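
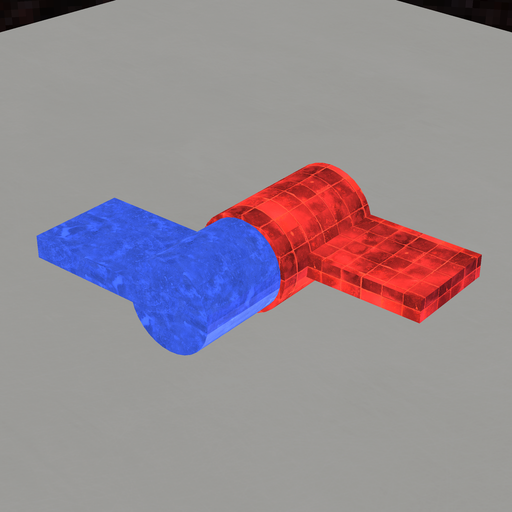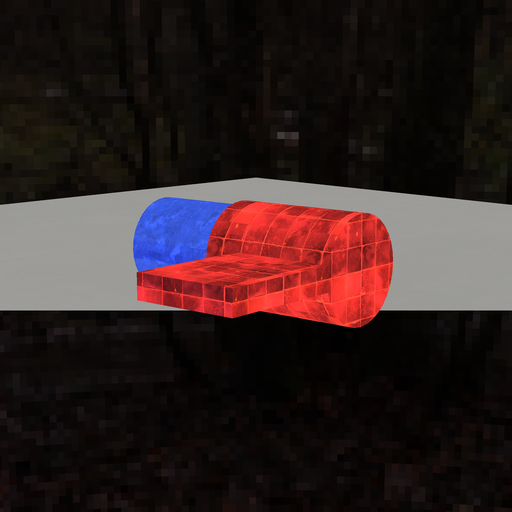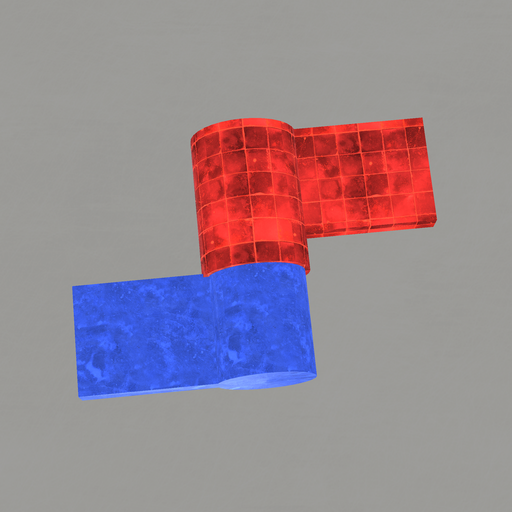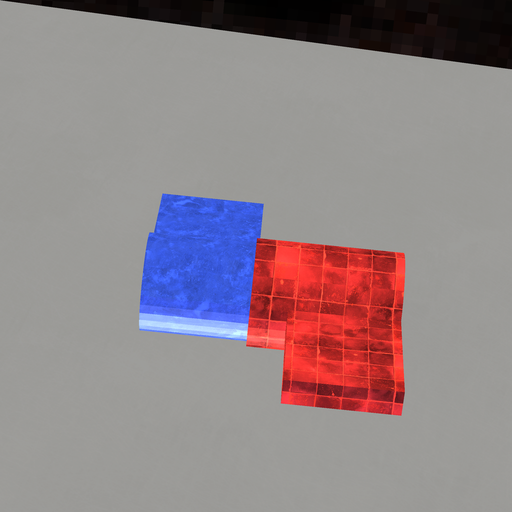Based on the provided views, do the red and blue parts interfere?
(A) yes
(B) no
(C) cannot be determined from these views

(A) yes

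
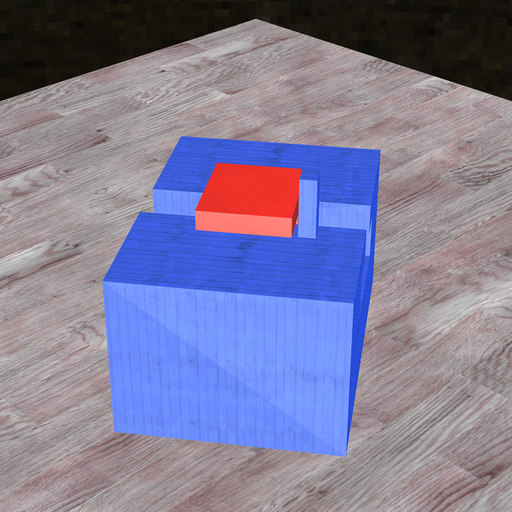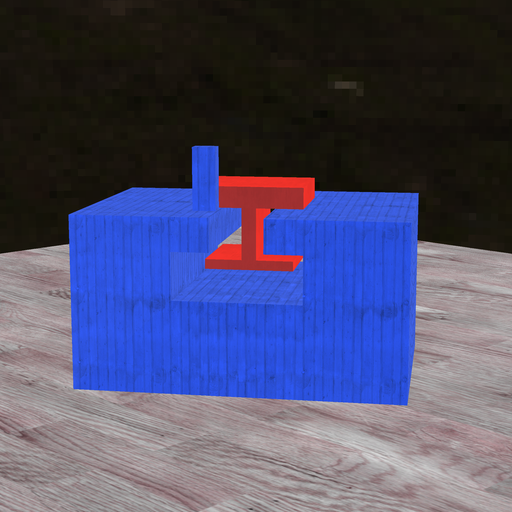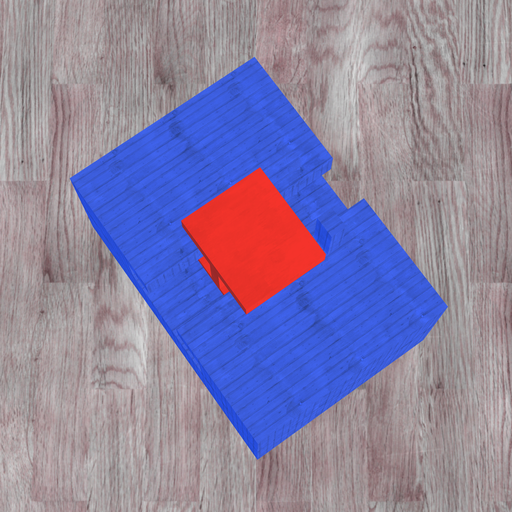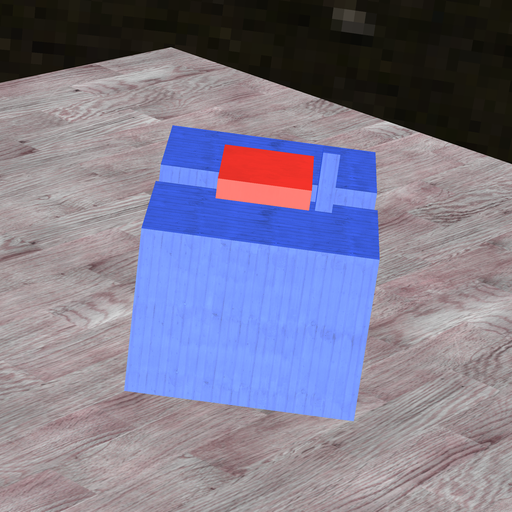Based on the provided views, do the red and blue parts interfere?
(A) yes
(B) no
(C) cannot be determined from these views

(B) no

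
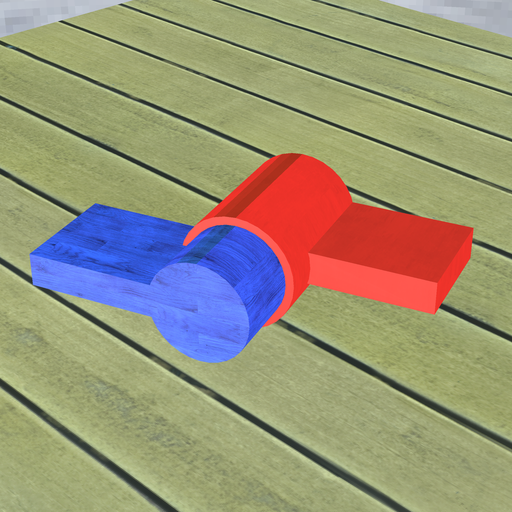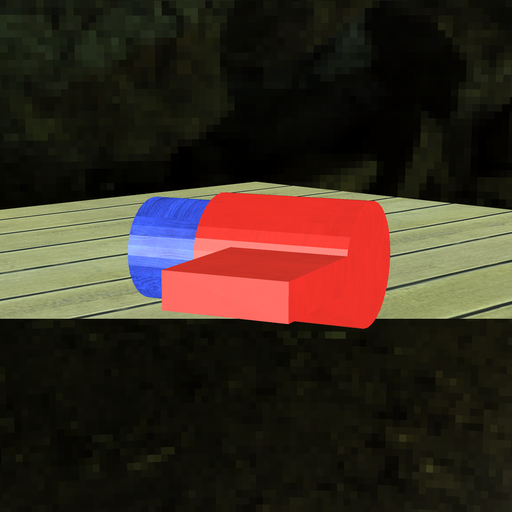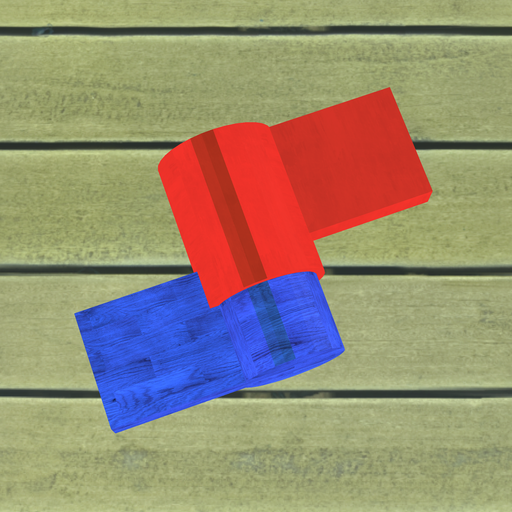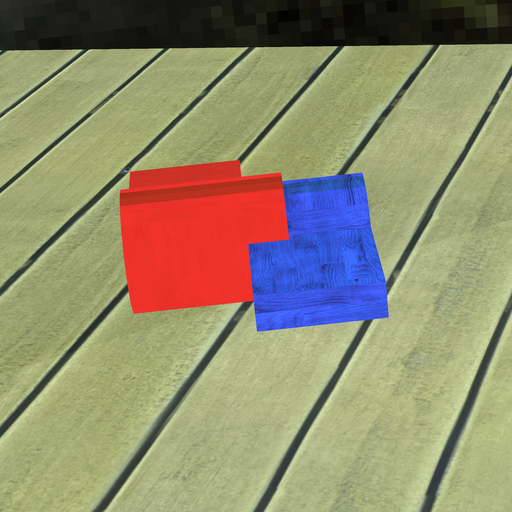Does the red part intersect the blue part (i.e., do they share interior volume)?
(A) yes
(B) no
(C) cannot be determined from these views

(A) yes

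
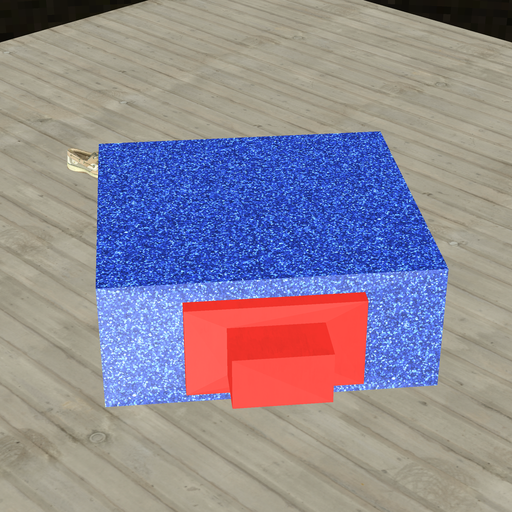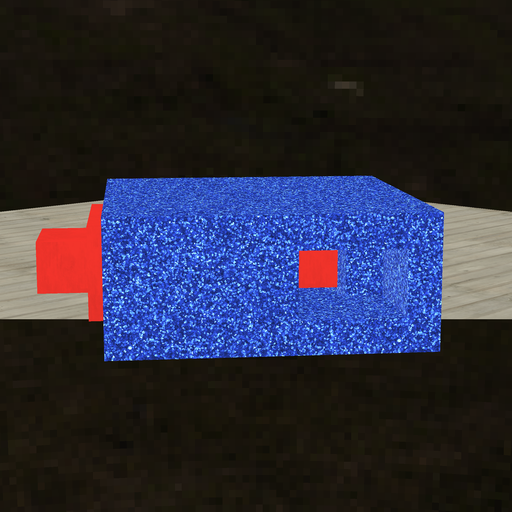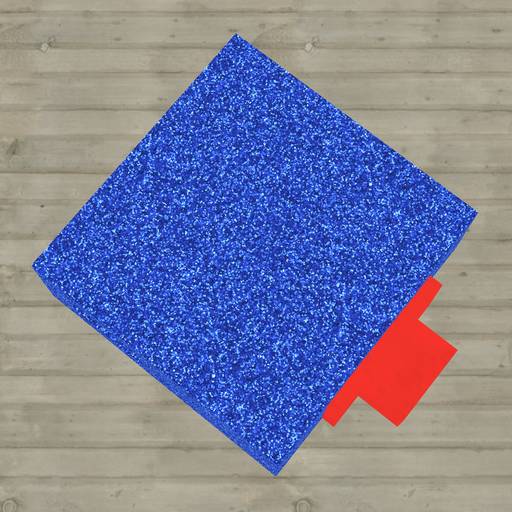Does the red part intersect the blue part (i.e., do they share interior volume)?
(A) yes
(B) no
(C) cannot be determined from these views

(C) cannot be determined from these views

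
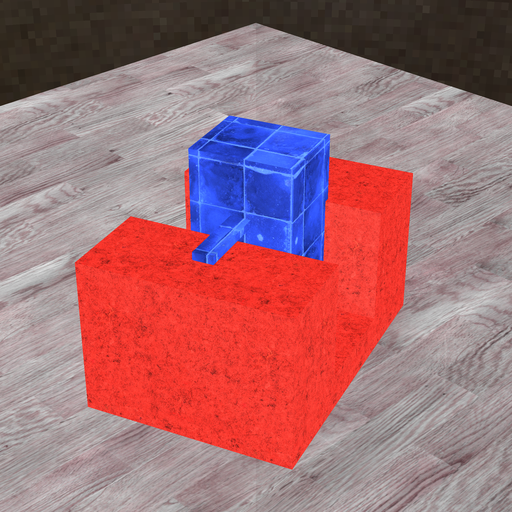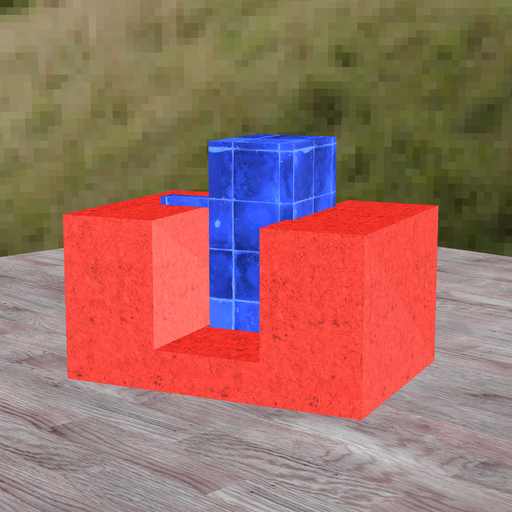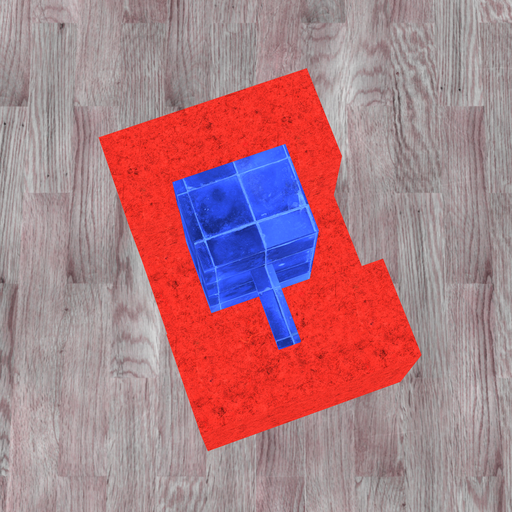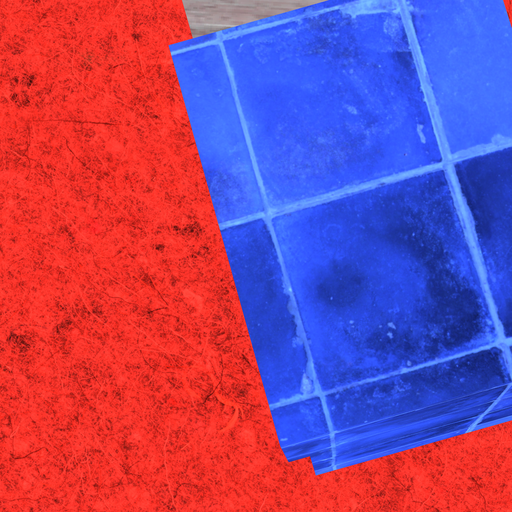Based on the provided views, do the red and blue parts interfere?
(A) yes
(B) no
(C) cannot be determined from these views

(A) yes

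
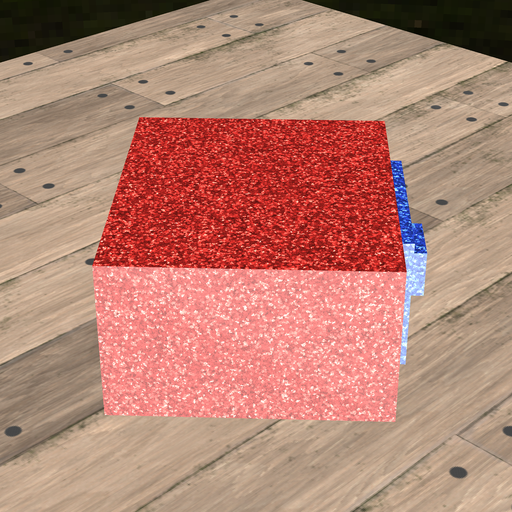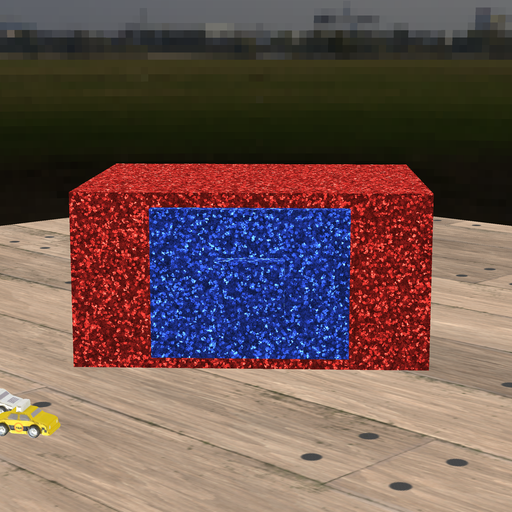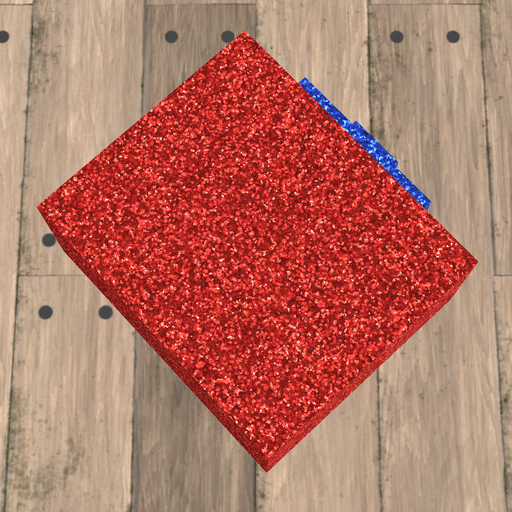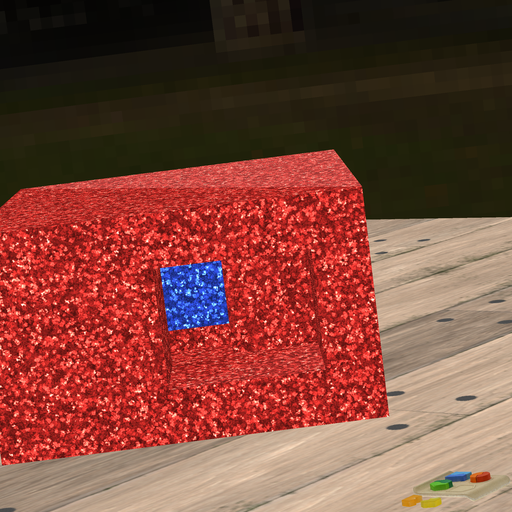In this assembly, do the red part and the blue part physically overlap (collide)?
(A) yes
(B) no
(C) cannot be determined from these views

(A) yes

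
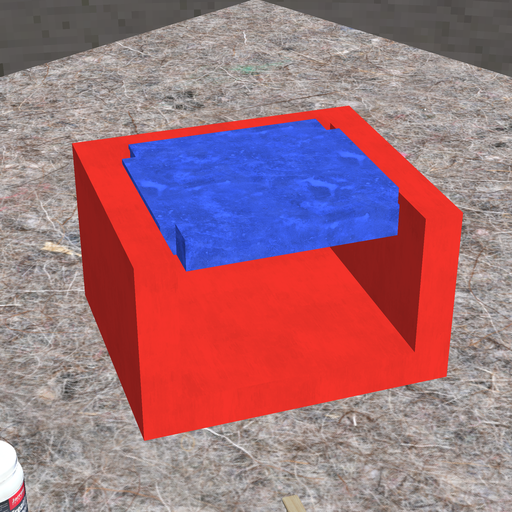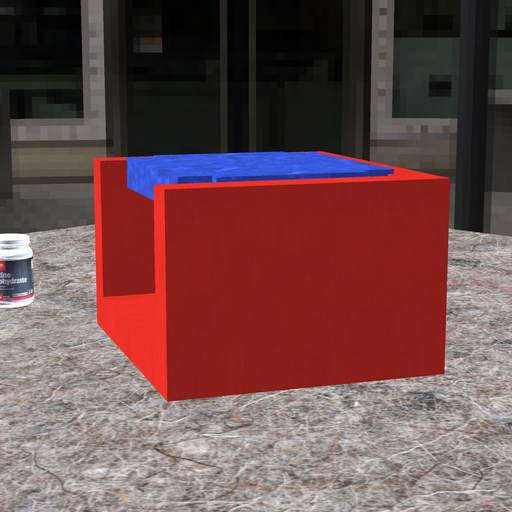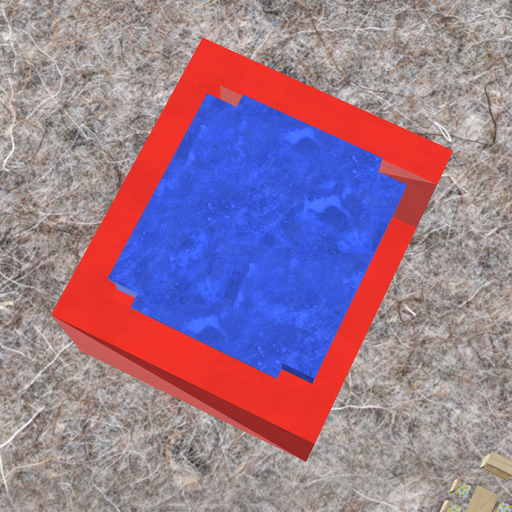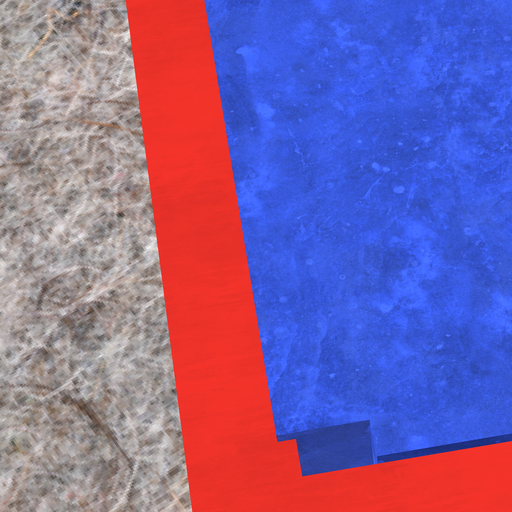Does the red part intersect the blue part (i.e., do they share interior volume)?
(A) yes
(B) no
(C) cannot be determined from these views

(A) yes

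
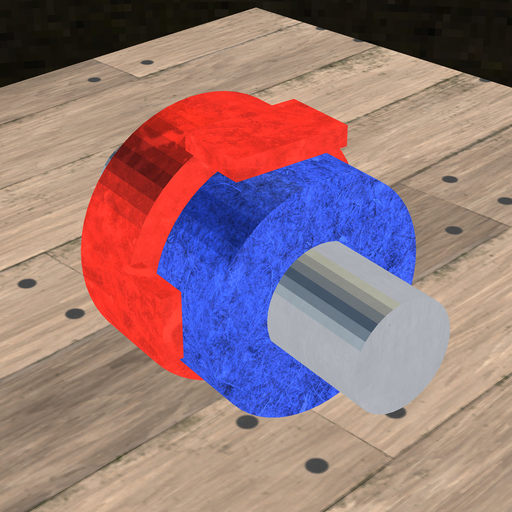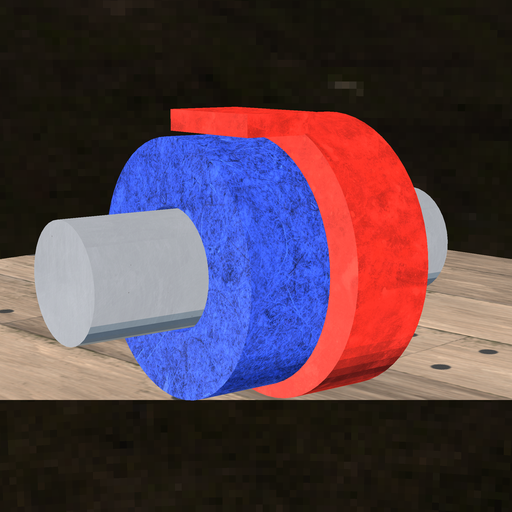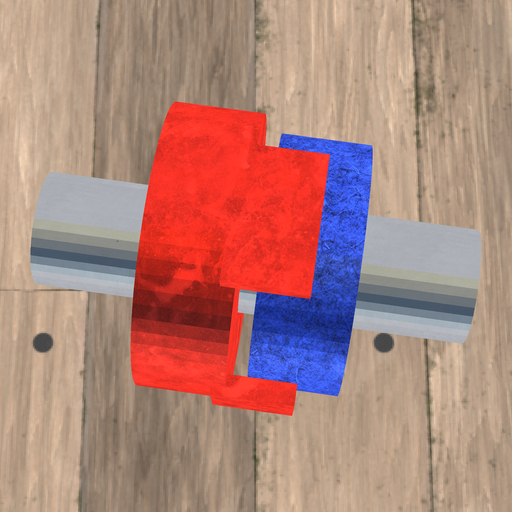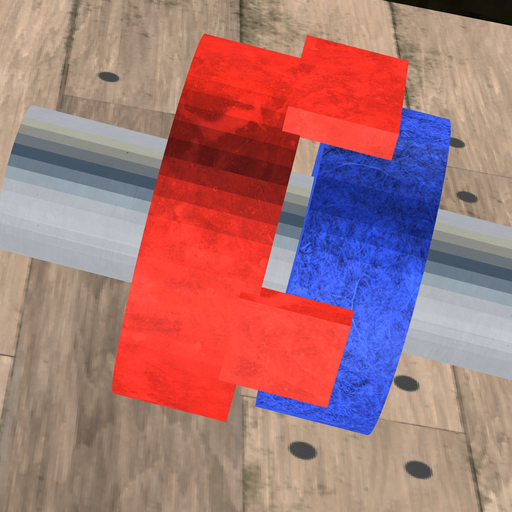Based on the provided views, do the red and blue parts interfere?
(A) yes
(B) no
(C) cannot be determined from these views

(B) no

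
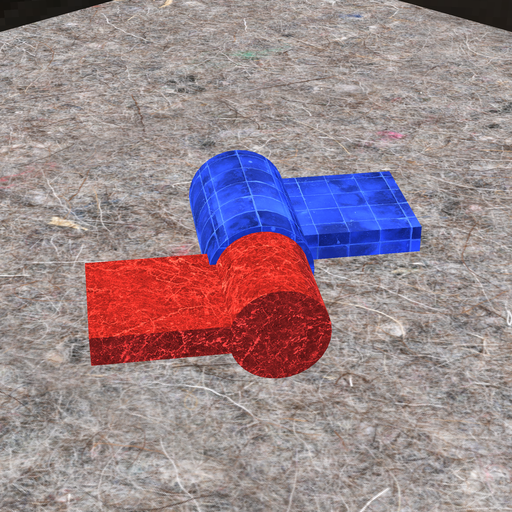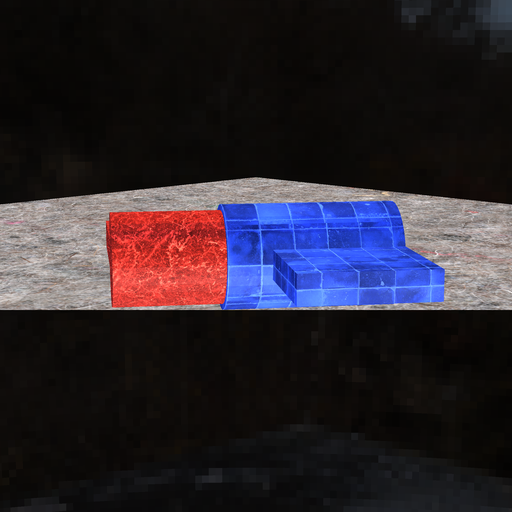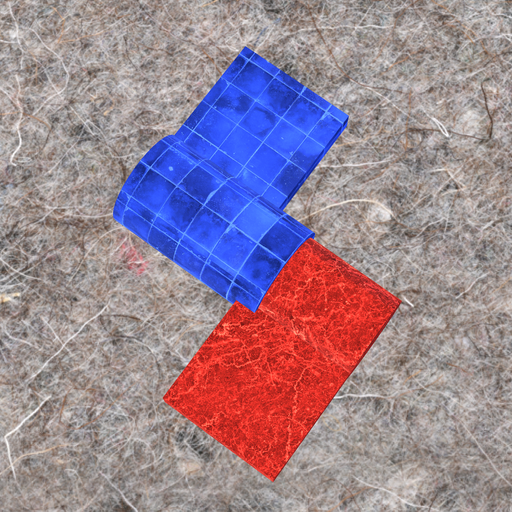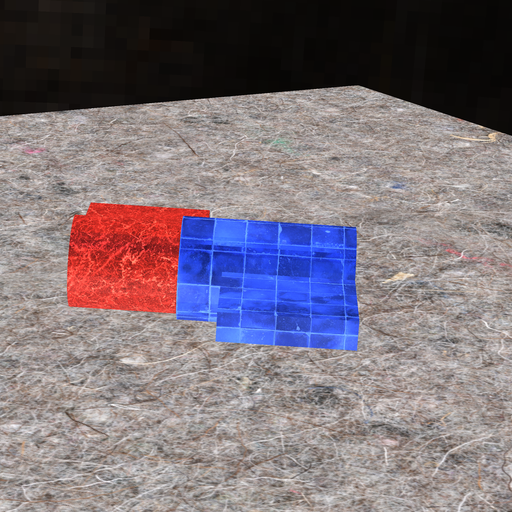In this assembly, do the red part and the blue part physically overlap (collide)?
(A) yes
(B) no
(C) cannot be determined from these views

(A) yes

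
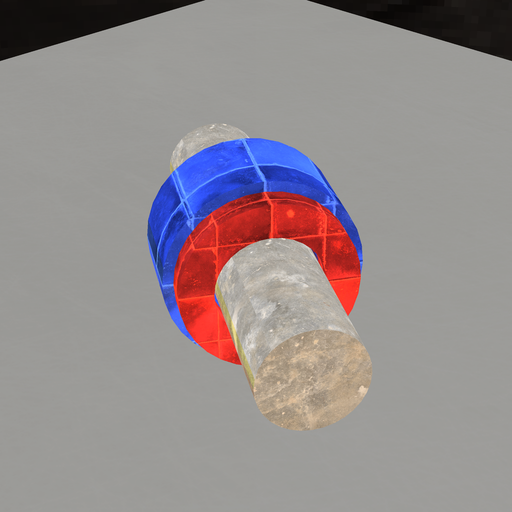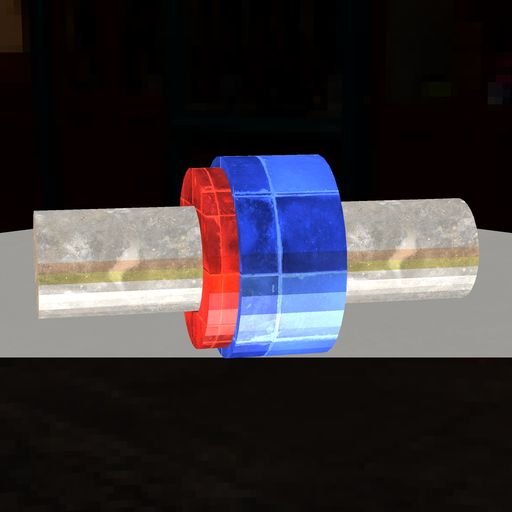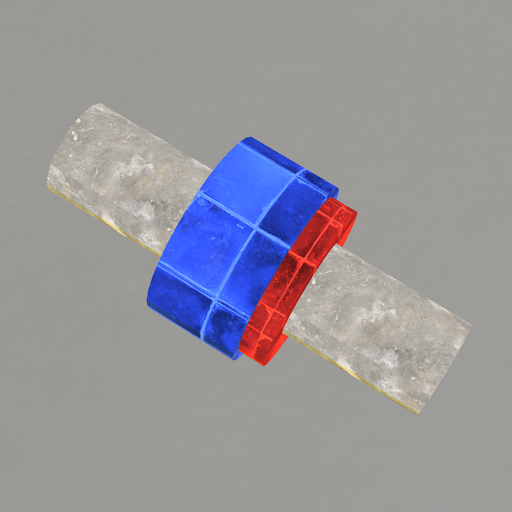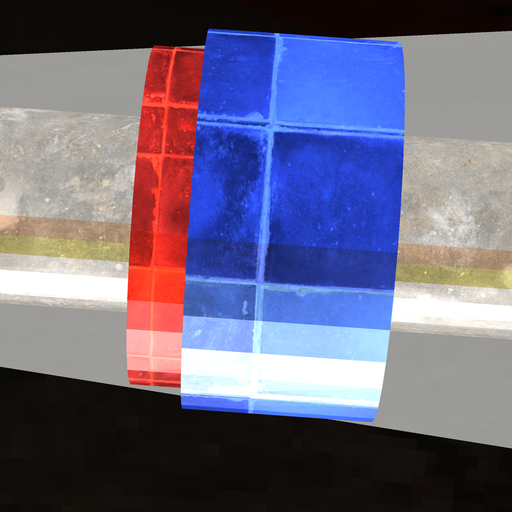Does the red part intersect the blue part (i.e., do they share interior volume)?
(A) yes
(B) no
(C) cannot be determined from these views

(A) yes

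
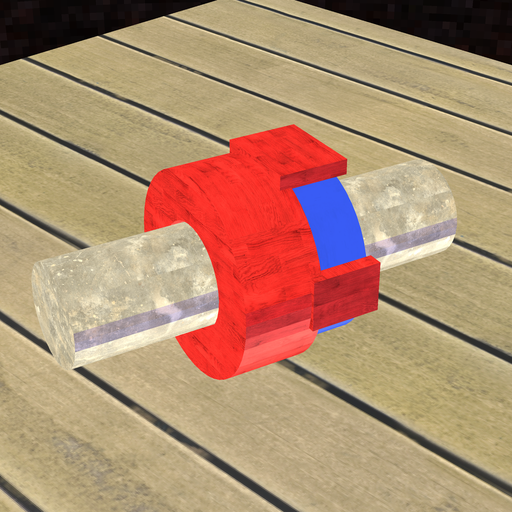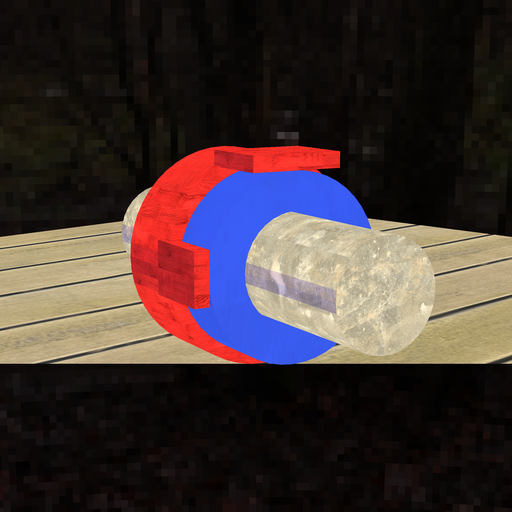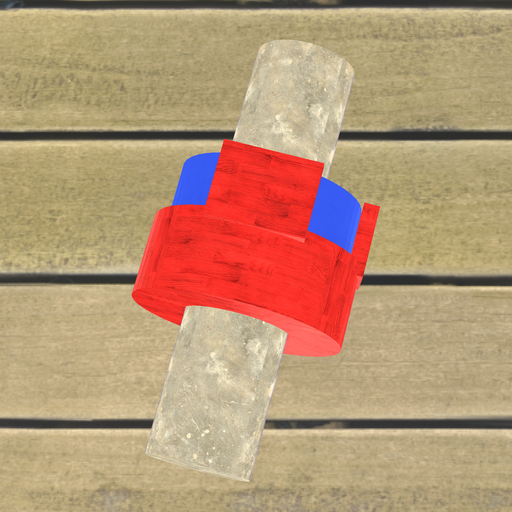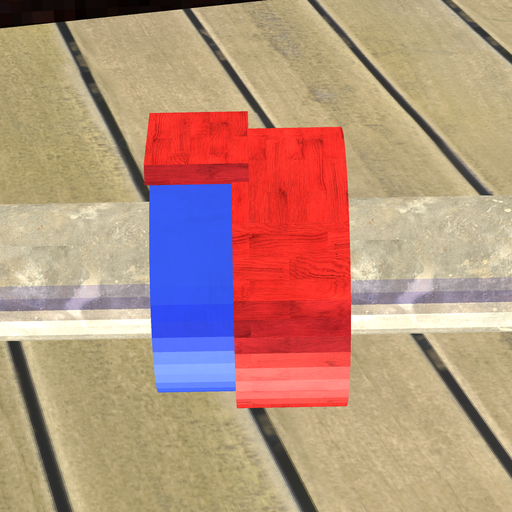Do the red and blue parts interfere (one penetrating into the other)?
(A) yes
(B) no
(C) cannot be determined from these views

(A) yes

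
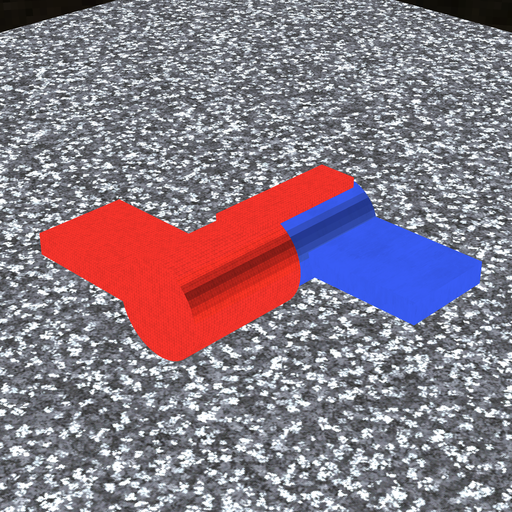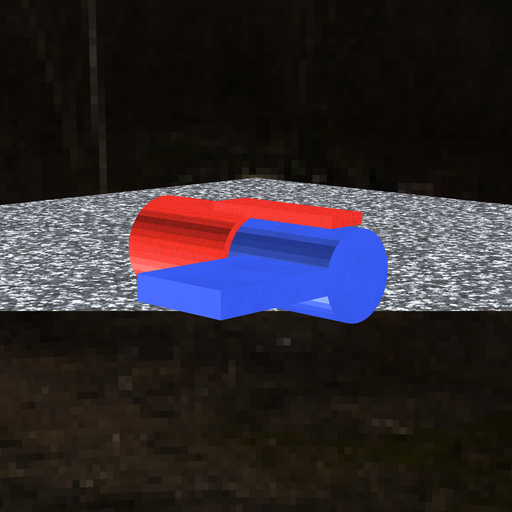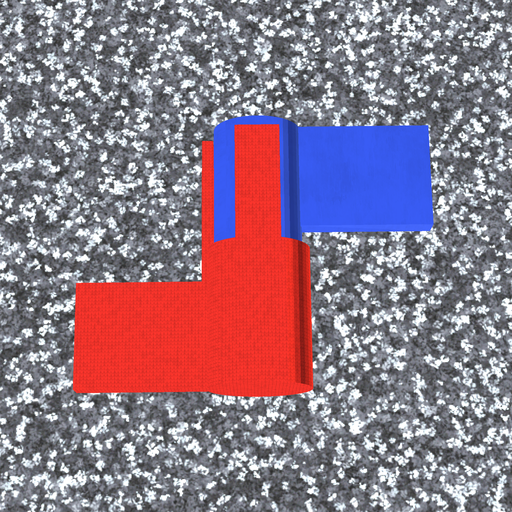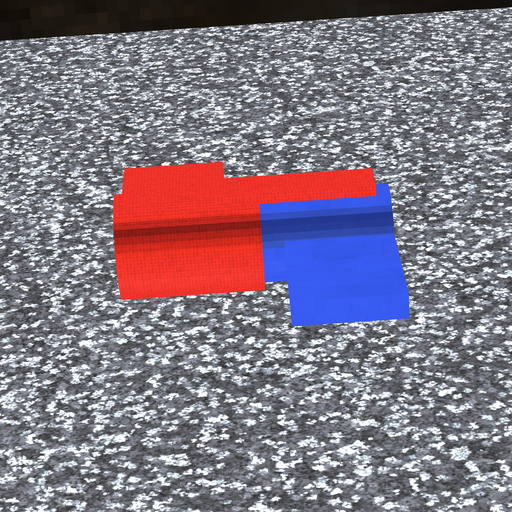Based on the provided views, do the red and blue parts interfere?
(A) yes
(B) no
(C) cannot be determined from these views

(A) yes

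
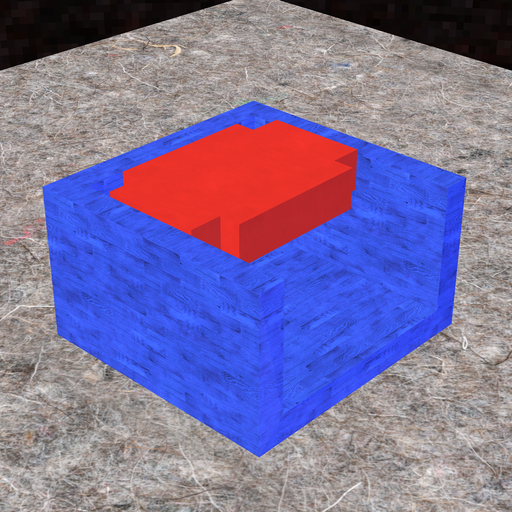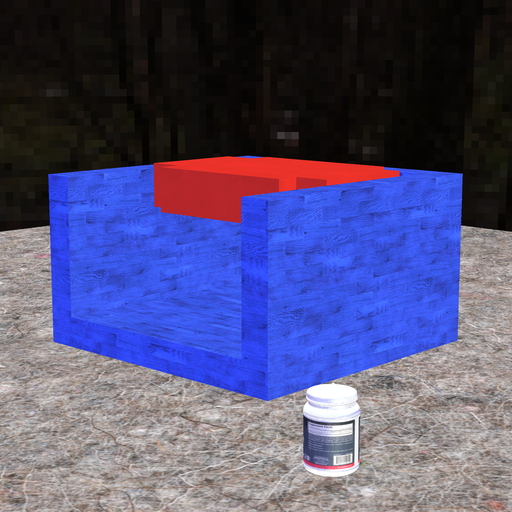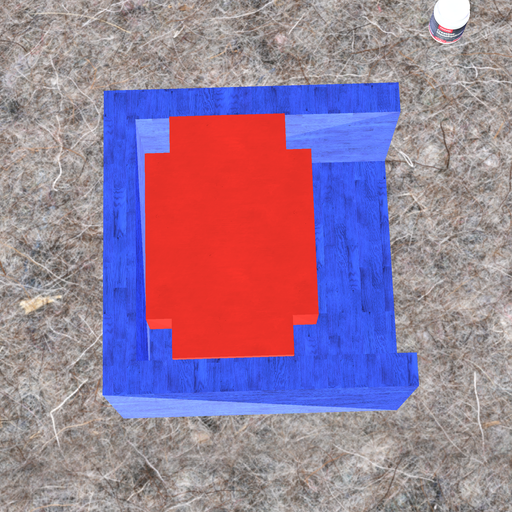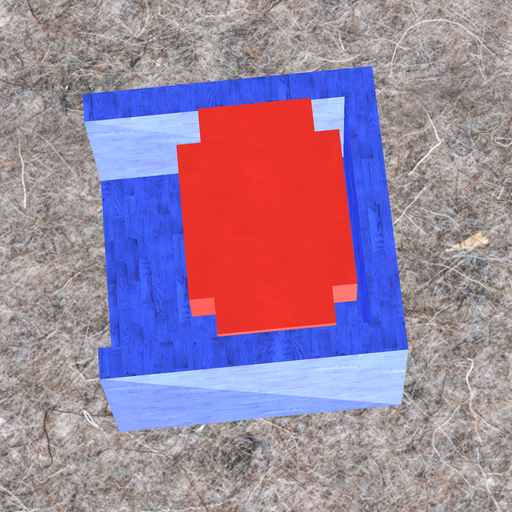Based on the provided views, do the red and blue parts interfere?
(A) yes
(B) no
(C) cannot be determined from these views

(B) no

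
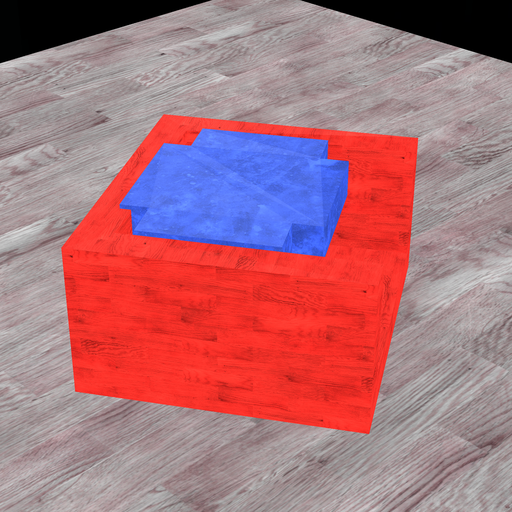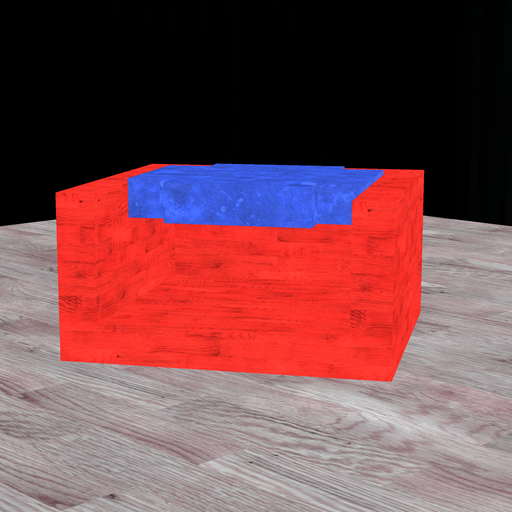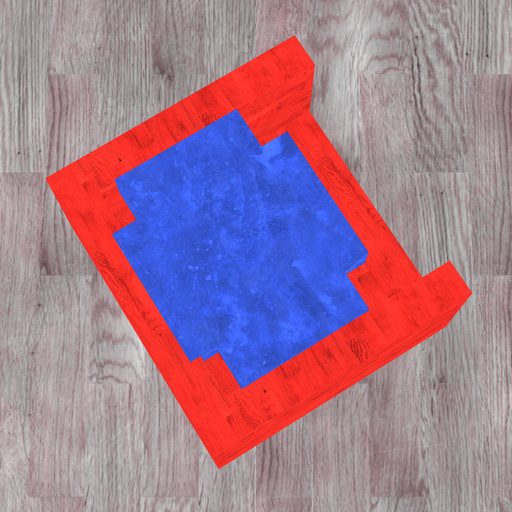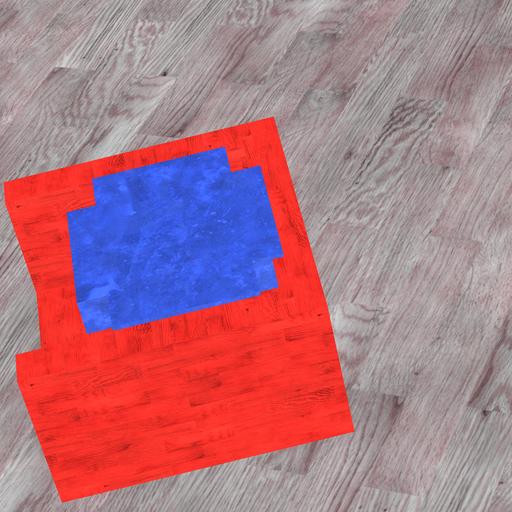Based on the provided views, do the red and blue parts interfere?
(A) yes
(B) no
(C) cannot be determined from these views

(A) yes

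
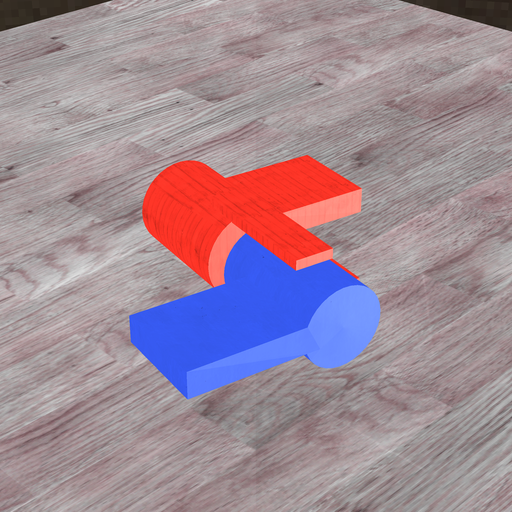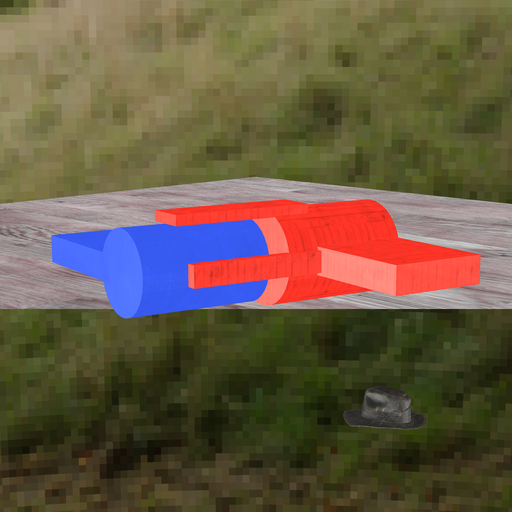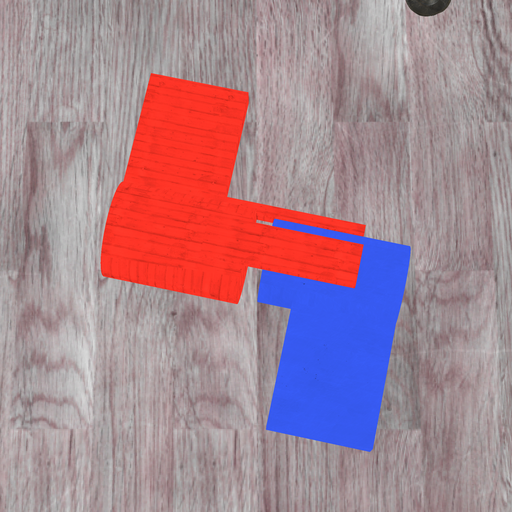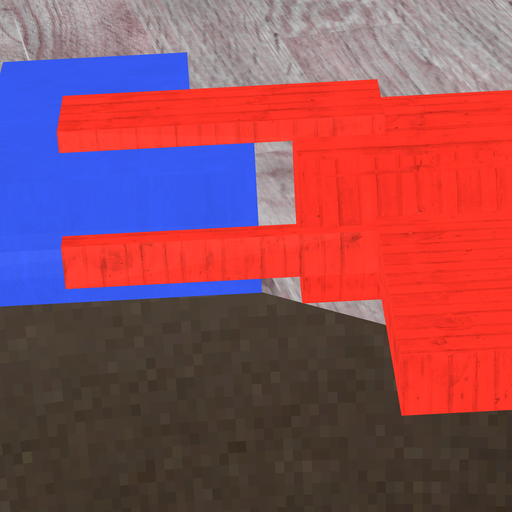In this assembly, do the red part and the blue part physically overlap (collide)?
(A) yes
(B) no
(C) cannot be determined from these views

(B) no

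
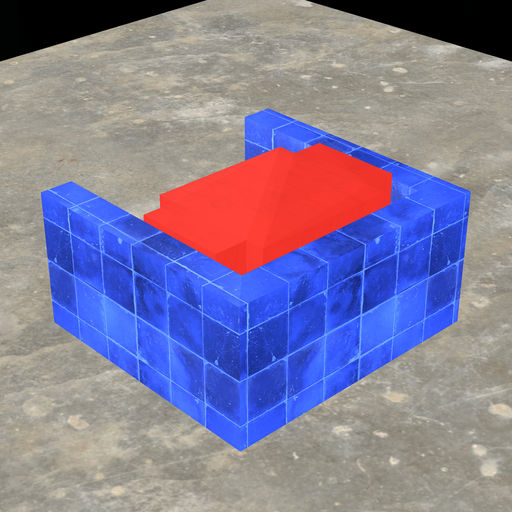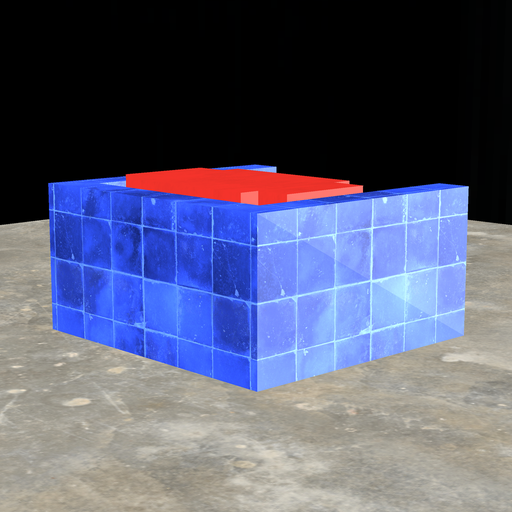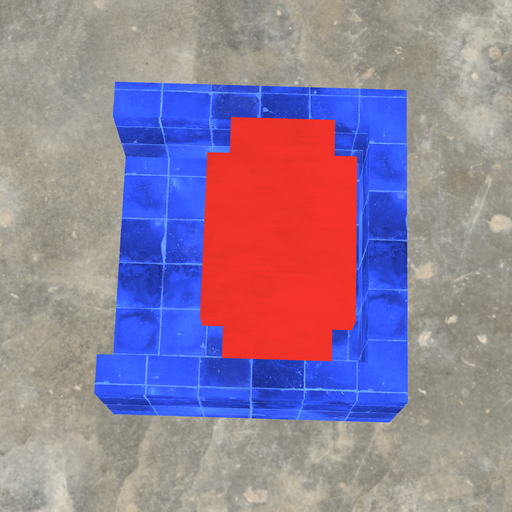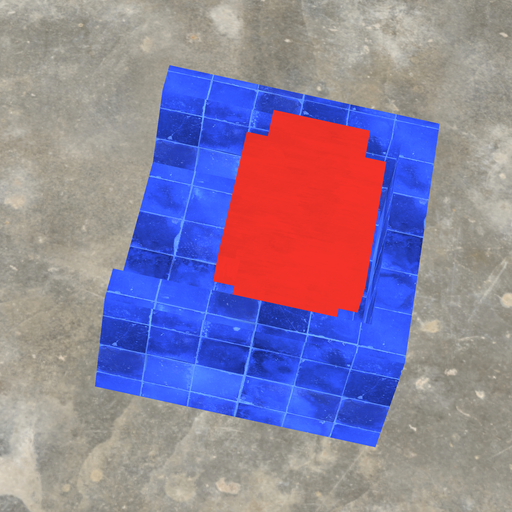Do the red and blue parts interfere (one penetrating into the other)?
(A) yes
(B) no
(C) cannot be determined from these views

(B) no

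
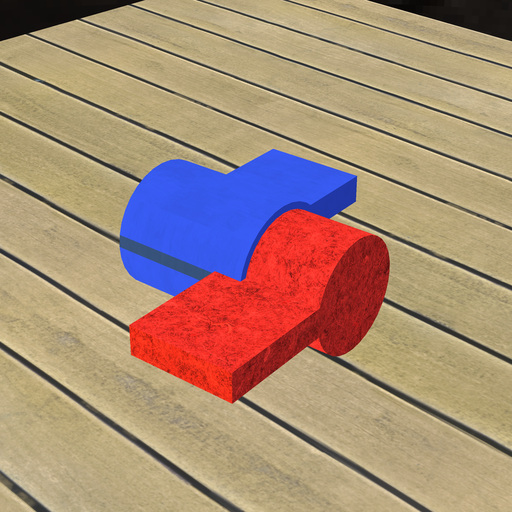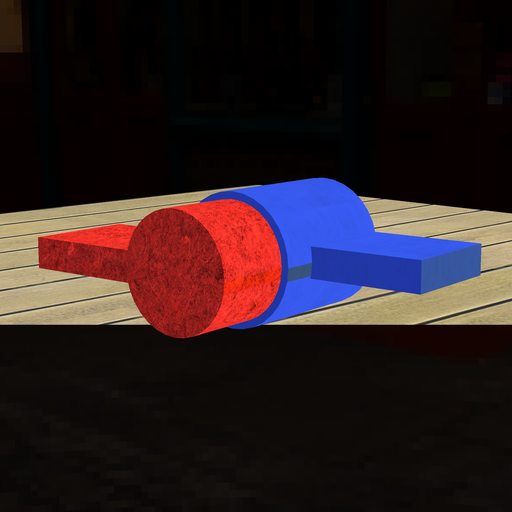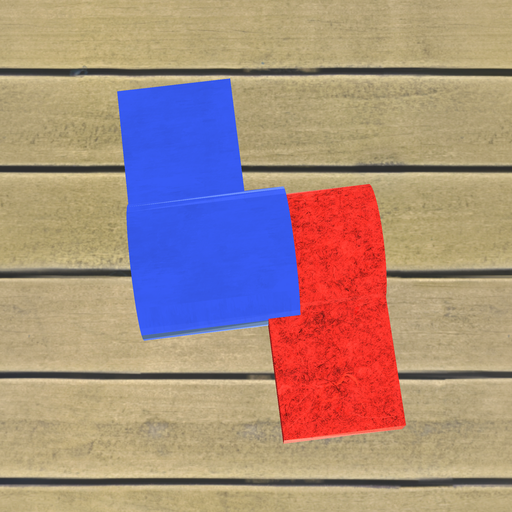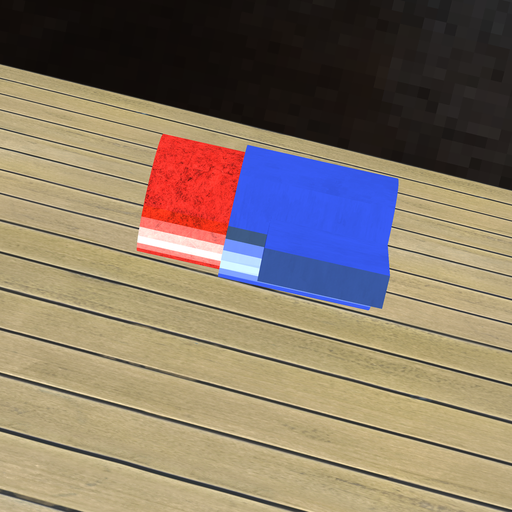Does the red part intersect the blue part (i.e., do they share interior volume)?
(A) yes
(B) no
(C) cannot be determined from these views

(A) yes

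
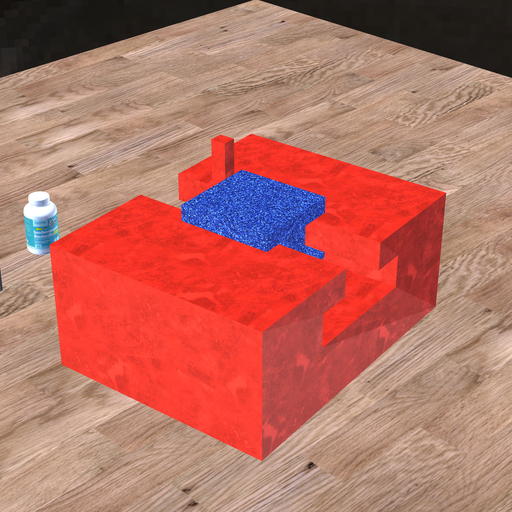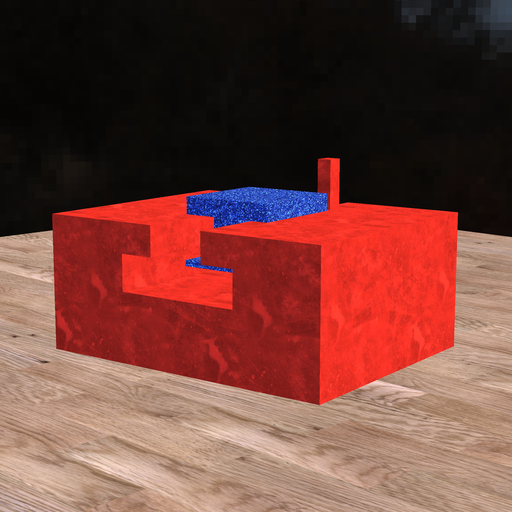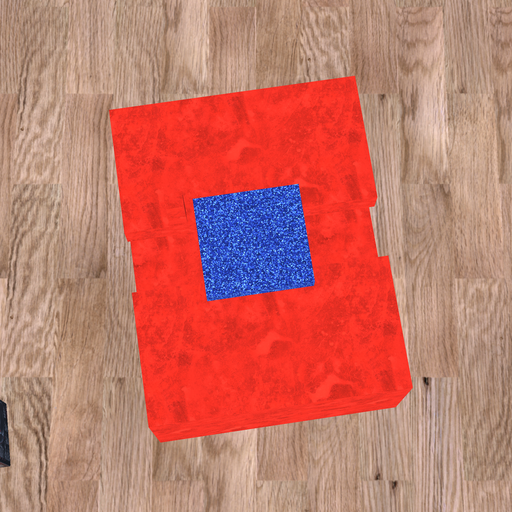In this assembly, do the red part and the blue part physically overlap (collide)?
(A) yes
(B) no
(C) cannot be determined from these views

(B) no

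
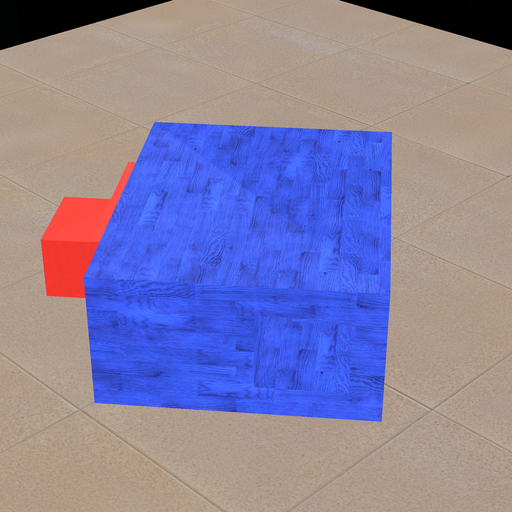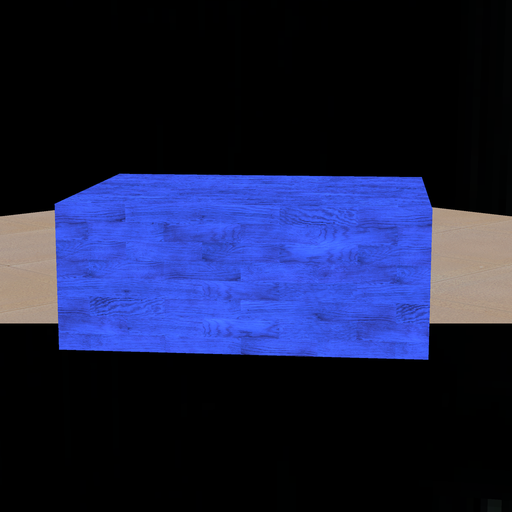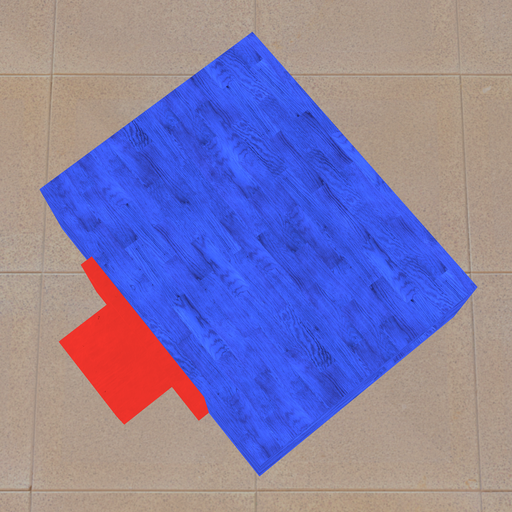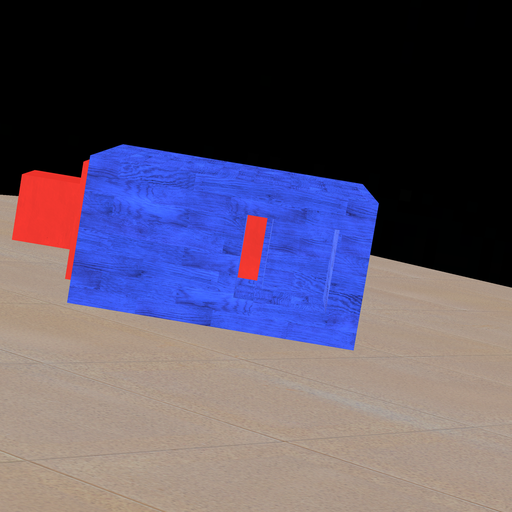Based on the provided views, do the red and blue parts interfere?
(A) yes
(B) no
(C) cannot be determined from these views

(B) no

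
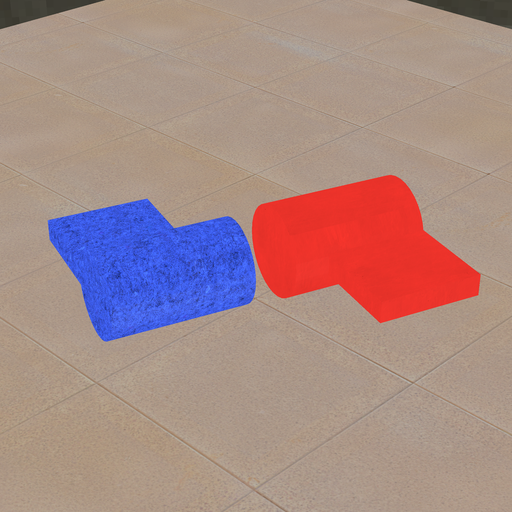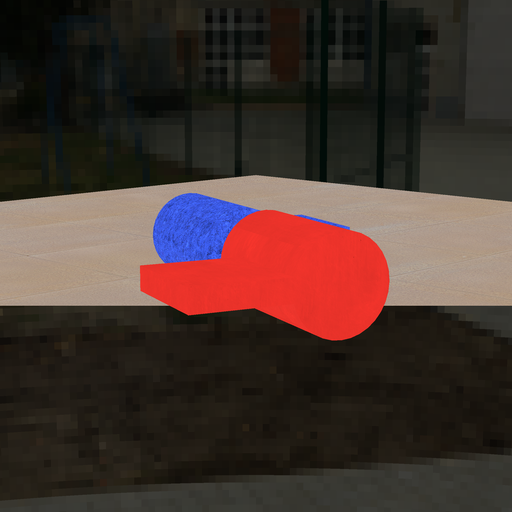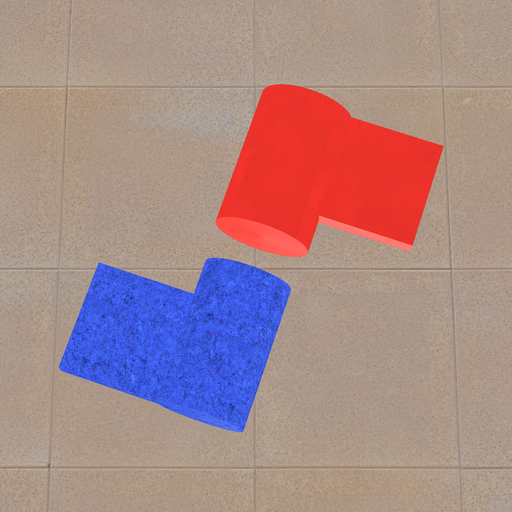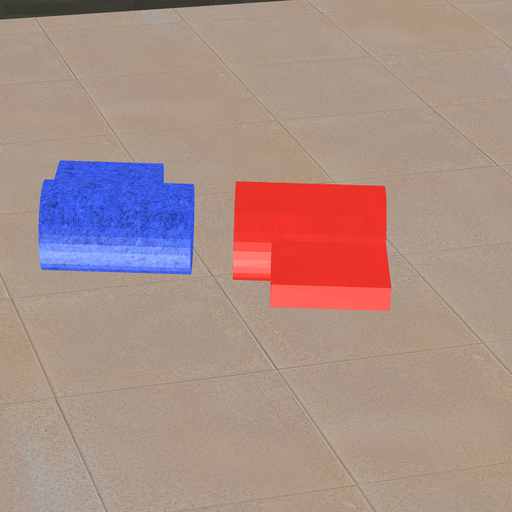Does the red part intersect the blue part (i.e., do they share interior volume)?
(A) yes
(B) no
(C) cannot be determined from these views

(B) no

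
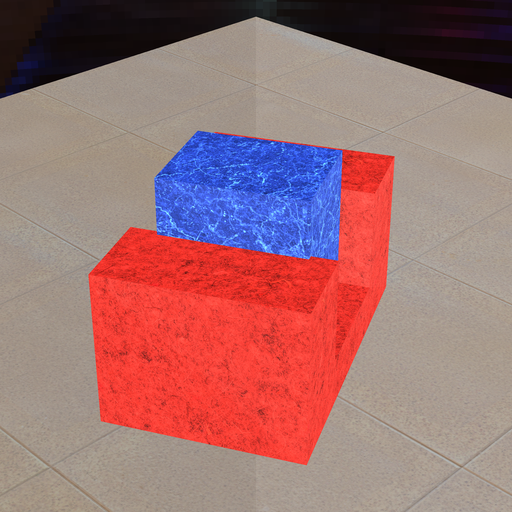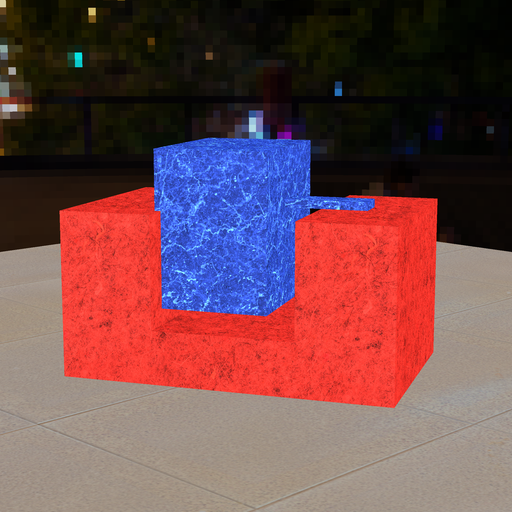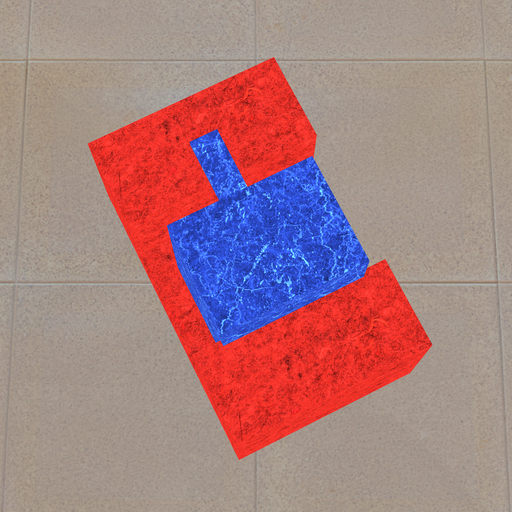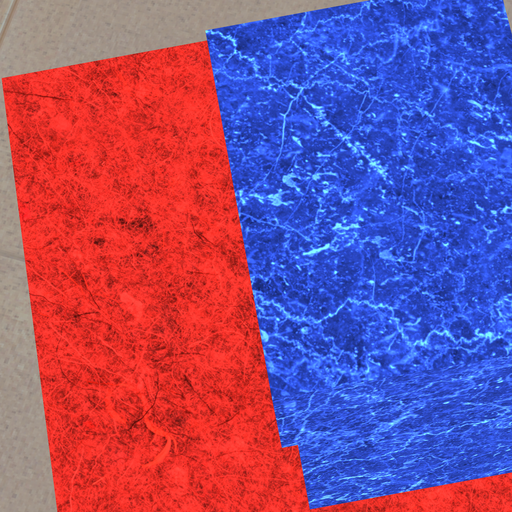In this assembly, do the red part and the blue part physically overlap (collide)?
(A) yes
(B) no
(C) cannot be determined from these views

(A) yes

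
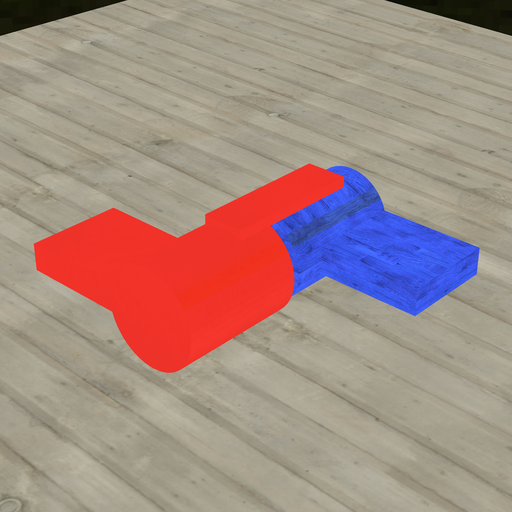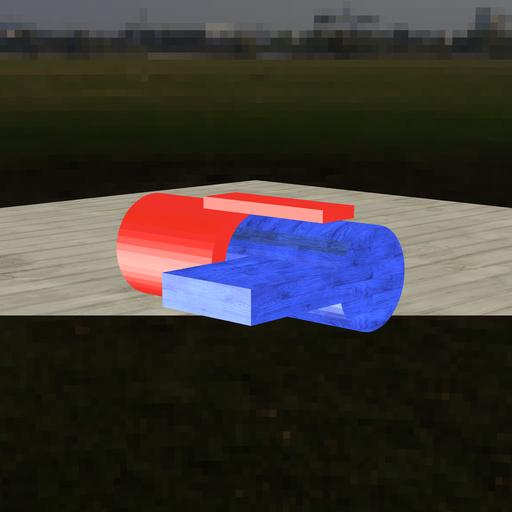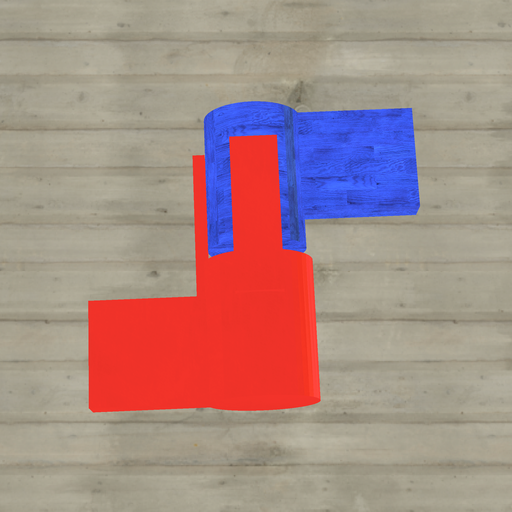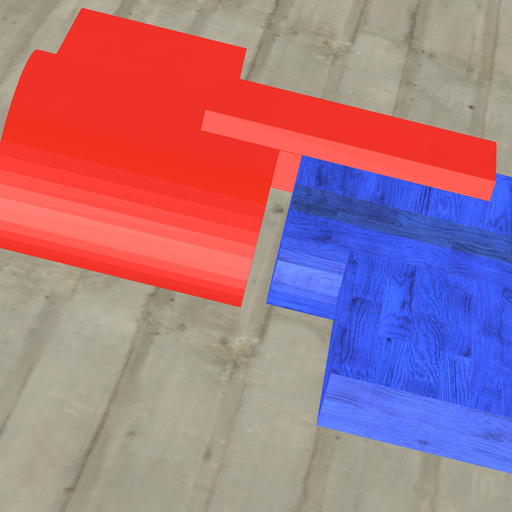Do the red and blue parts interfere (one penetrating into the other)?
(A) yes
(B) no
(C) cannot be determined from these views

(B) no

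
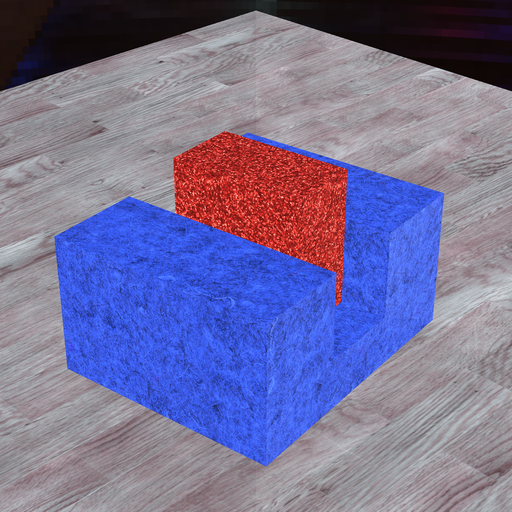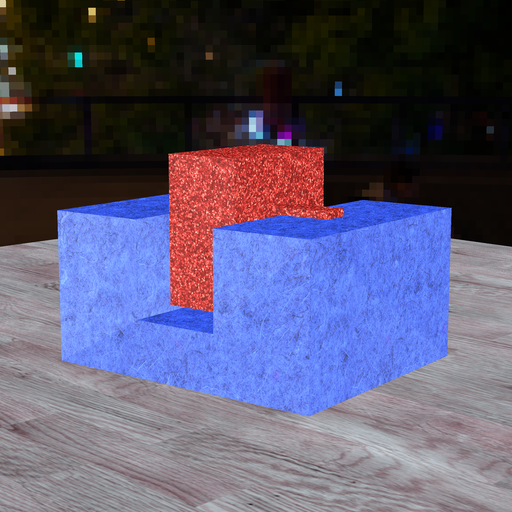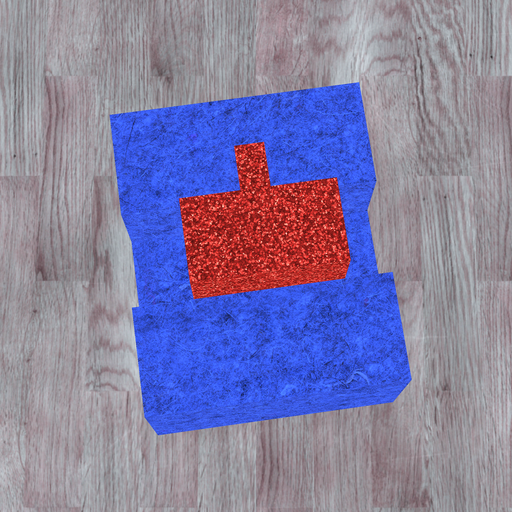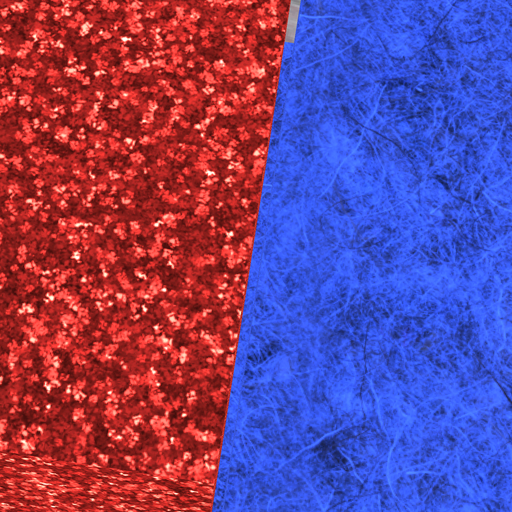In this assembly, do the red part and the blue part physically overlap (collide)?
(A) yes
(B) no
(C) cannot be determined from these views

(B) no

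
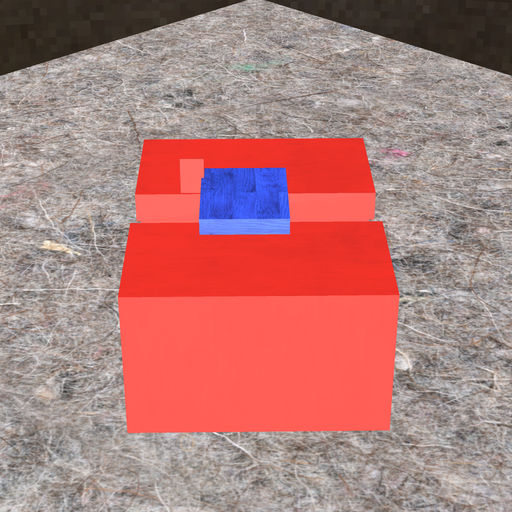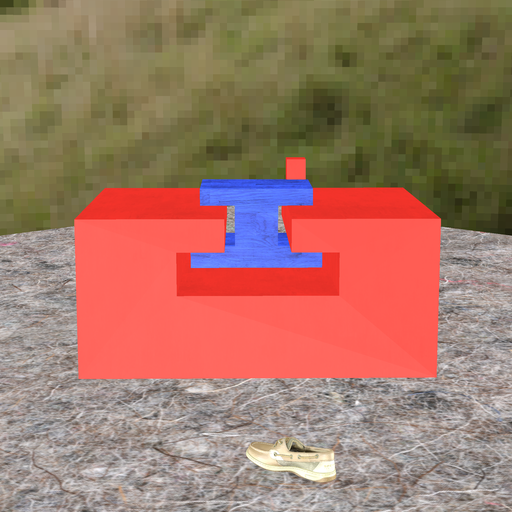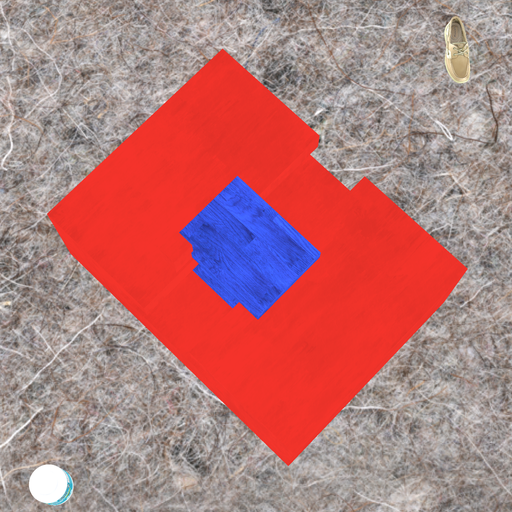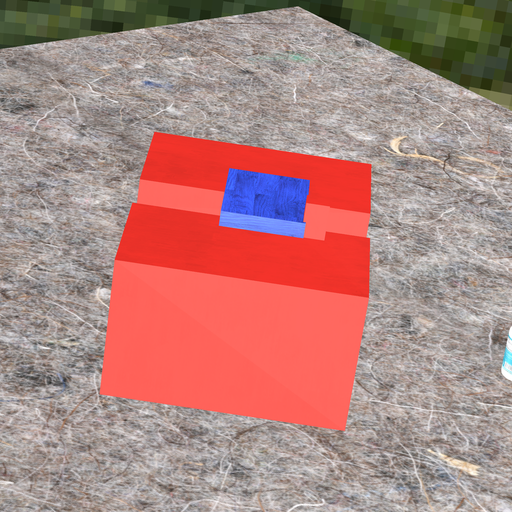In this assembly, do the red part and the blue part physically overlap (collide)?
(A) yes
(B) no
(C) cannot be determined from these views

(A) yes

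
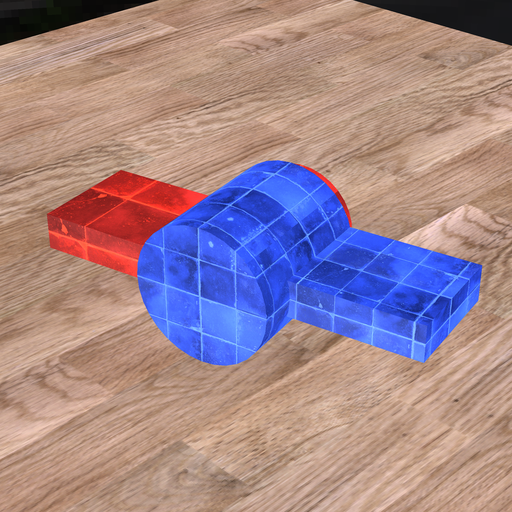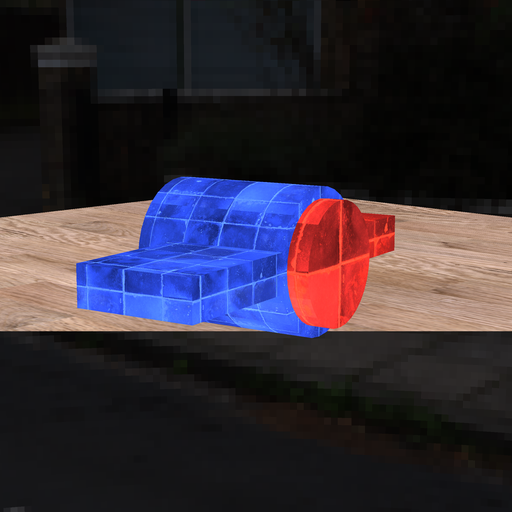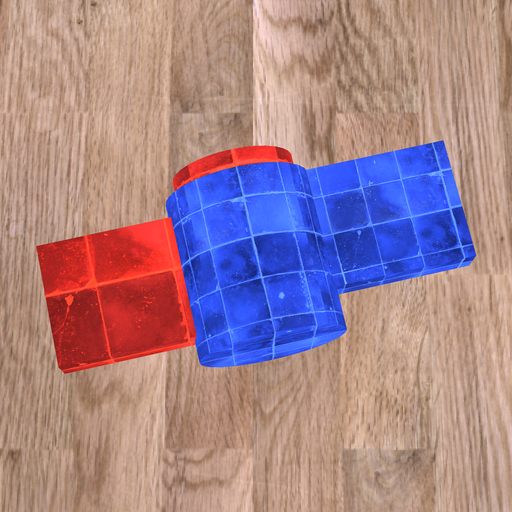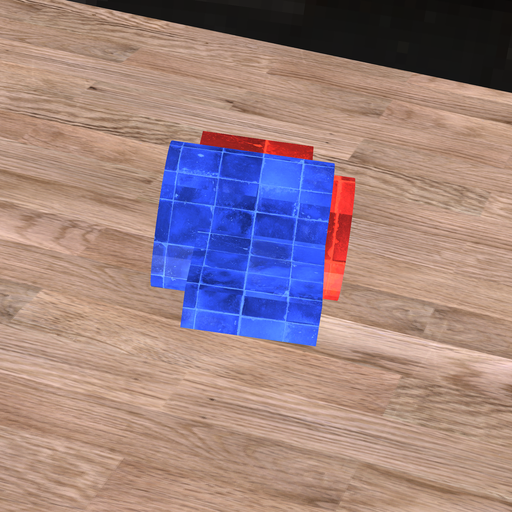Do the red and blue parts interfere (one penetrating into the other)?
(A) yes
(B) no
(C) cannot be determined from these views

(A) yes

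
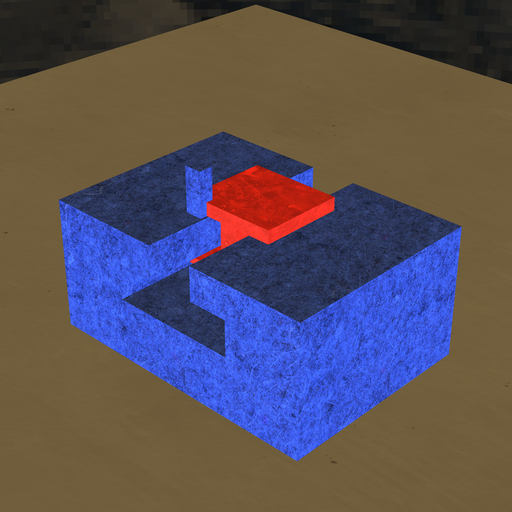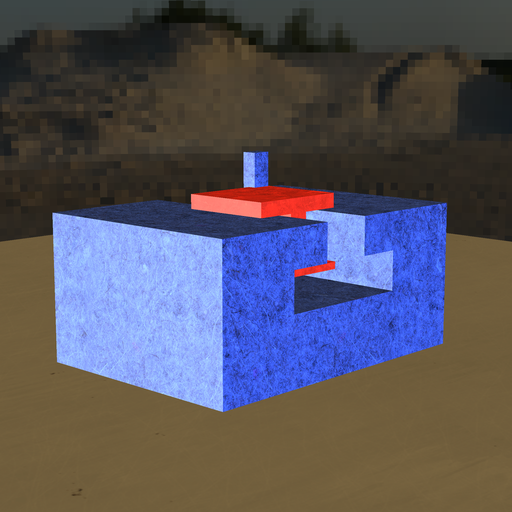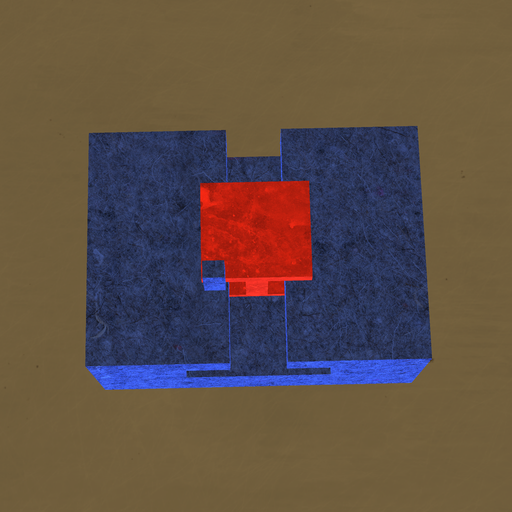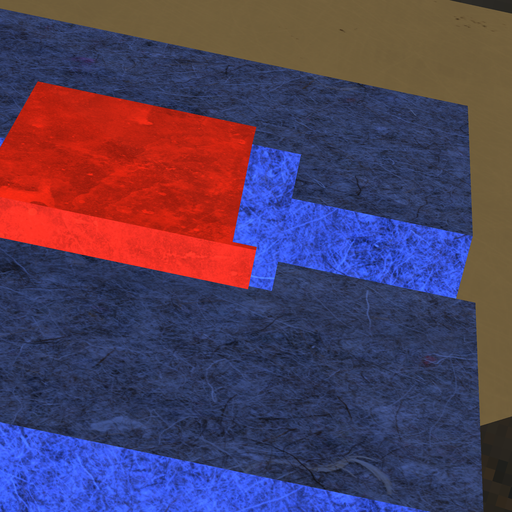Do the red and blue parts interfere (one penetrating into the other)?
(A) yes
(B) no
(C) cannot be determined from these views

(A) yes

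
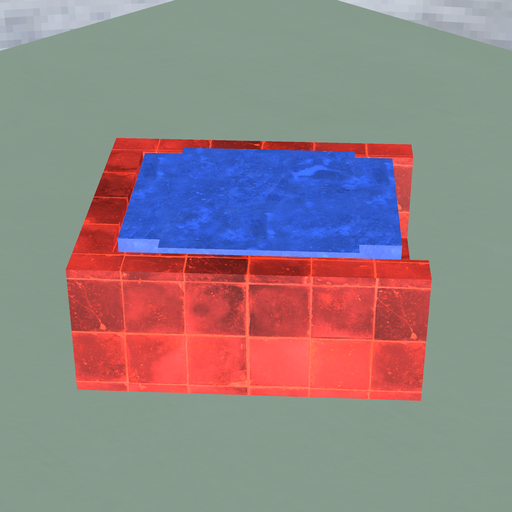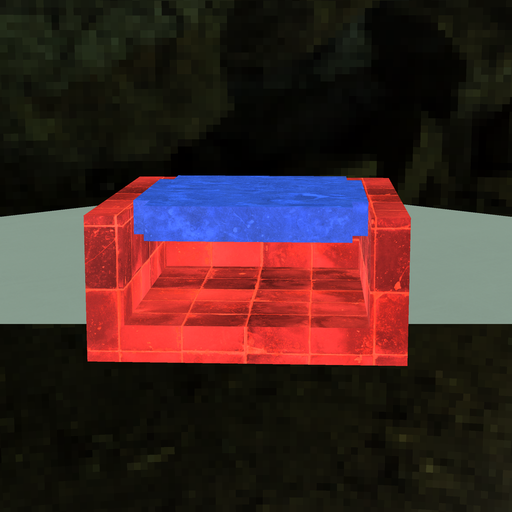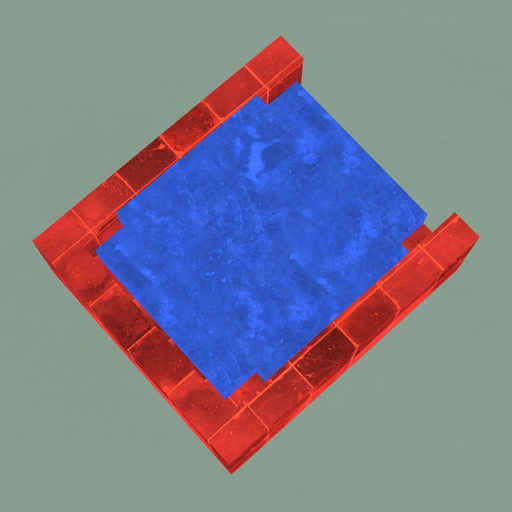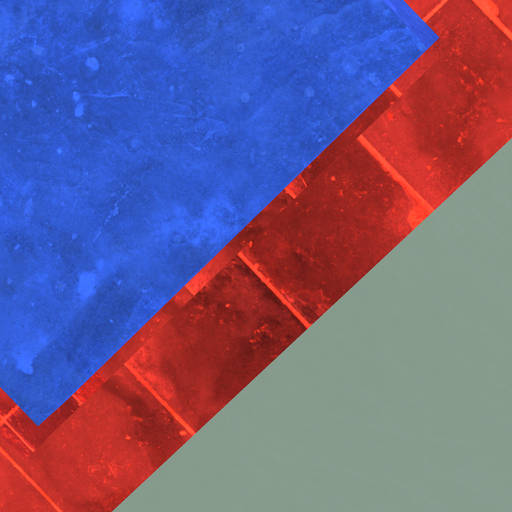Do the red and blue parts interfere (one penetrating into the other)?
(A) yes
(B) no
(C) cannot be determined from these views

(B) no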